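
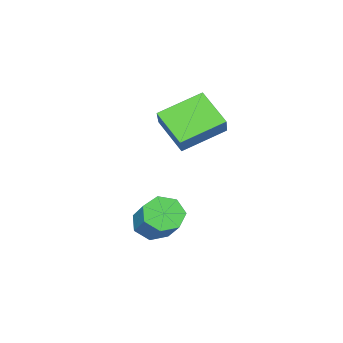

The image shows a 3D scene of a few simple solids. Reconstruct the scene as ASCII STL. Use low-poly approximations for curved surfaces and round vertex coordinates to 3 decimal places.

solid 
facet normal -0.508 -0.502 -0.700
outer loop
vertex -3.836 1.193 3.071
vertex -3.775 2.617 2.004
vertex -2.046 0.51 2.262
endloop
endfacet
facet normal -0.035 -0.800 0.599
outer loop
vertex -1.325 1.223 3.256
vertex -3.836 1.193 3.071
vertex -2.046 0.51 2.262
endloop
endfacet
facet normal -0.508 -0.502 -0.700
outer loop
vertex -2.046 0.51 2.262
vertex -3.775 2.617 2.004
vertex -1.985 1.934 1.195
endloop
endfacet
facet normal 0.861 -0.328 -0.389
outer loop
vertex -1.985 1.934 1.195
vertex -1.325 1.223 3.256
vertex -2.046 0.51 2.262
endloop
endfacet
facet normal -0.861 0.328 0.389
outer loop
vertex -3.836 1.193 3.071
vertex -3.054 3.33 2.998
vertex -3.775 2.617 2.004
endloop
endfacet
facet normal -0.035 -0.800 0.599
outer loop
vertex -3.115 1.906 4.065
vertex -3.836 1.193 3.071
vertex -1.325 1.223 3.256
endloop
endfacet
facet normal -0.861 0.328 0.389
outer loop
vertex -3.115 1.906 4.065
vertex -3.054 3.33 2.998
vertex -3.836 1.193 3.071
endloop
endfacet
facet normal 0.035 0.800 -0.599
outer loop
vertex -3.775 2.617 2.004
vertex -3.054 3.33 2.998
vertex -1.985 1.934 1.195
endloop
endfacet
facet normal 0.861 -0.328 -0.389
outer loop
vertex -1.264 2.647 2.189
vertex -1.325 1.223 3.256
vertex -1.985 1.934 1.195
endloop
endfacet
facet normal 0.035 0.800 -0.599
outer loop
vertex -1.985 1.934 1.195
vertex -3.054 3.33 2.998
vertex -1.264 2.647 2.189
endloop
endfacet
facet normal 0.508 0.502 0.700
outer loop
vertex -1.264 2.647 2.189
vertex -3.115 1.906 4.065
vertex -1.325 1.223 3.256
endloop
endfacet
facet normal 0.508 0.502 0.700
outer loop
vertex -3.054 3.33 2.998
vertex -3.115 1.906 4.065
vertex -1.264 2.647 2.189
endloop
endfacet
facet normal -0.309 -0.668 -0.676
outer loop
vertex 0.551 2.921 -2.415
vertex 0.039 2.552 -1.816
vertex -0.15 3.197 -2.367
endloop
endfacet
facet normal 0.205 0.648 -0.734
outer loop
vertex 0.551 2.921 -2.415
vertex -0.15 3.197 -2.367
vertex 1.152 4.217 -1.104
endloop
endfacet
facet normal 0.205 0.647 -0.734
outer loop
vertex 1.152 4.217 -1.104
vertex -0.15 3.197 -2.367
vertex 0.451 4.494 -1.056
endloop
endfacet
facet normal 0.310 0.669 0.676
outer loop
vertex 1.152 4.217 -1.104
vertex 0.451 4.494 -1.056
vertex 0.641 3.848 -0.504
endloop
endfacet
facet normal -0.310 -0.668 -0.676
outer loop
vertex -0.15 3.197 -2.367
vertex 0.039 2.552 -1.816
vertex -0.708 2.988 -1.904
endloop
endfacet
facet normal -0.597 0.690 -0.409
outer loop
vertex -0.15 3.197 -2.367
vertex -0.708 2.988 -1.904
vertex 0.451 4.494 -1.056
endloop
endfacet
facet normal -0.597 0.690 -0.409
outer loop
vertex 0.451 4.494 -1.056
vertex -0.708 2.988 -1.904
vertex -0.107 4.285 -0.593
endloop
endfacet
facet normal 0.310 0.669 0.676
outer loop
vertex 0.451 4.494 -1.056
vertex -0.107 4.285 -0.593
vertex 0.641 3.848 -0.504
endloop
endfacet
facet normal -0.310 -0.668 -0.676
outer loop
vertex -0.708 2.988 -1.904
vertex 0.039 2.552 -1.816
vertex -0.704 2.45 -1.374
endloop
endfacet
facet normal -0.951 0.214 0.224
outer loop
vertex -0.708 2.988 -1.904
vertex -0.704 2.45 -1.374
vertex -0.107 4.285 -0.593
endloop
endfacet
facet normal -0.951 0.213 0.225
outer loop
vertex -0.107 4.285 -0.593
vertex -0.704 2.45 -1.374
vertex -0.102 3.747 -0.063
endloop
endfacet
facet normal 0.310 0.669 0.676
outer loop
vertex -0.107 4.285 -0.593
vertex -0.102 3.747 -0.063
vertex 0.641 3.848 -0.504
endloop
endfacet
facet normal -0.310 -0.669 -0.676
outer loop
vertex -0.704 2.45 -1.374
vertex 0.039 2.552 -1.816
vertex -0.139 1.989 -1.177
endloop
endfacet
facet normal -0.587 -0.425 0.689
outer loop
vertex -0.704 2.45 -1.374
vertex -0.139 1.989 -1.177
vertex -0.102 3.747 -0.063
endloop
endfacet
facet normal -0.588 -0.424 0.689
outer loop
vertex -0.102 3.747 -0.063
vertex -0.139 1.989 -1.177
vertex 0.462 3.285 0.134
endloop
endfacet
facet normal 0.311 0.668 0.676
outer loop
vertex -0.102 3.747 -0.063
vertex 0.462 3.285 0.134
vertex 0.641 3.848 -0.504
endloop
endfacet
facet normal -0.311 -0.668 -0.676
outer loop
vertex -0.139 1.989 -1.177
vertex 0.039 2.552 -1.816
vertex 0.559 1.951 -1.461
endloop
endfacet
facet normal 0.218 -0.742 0.634
outer loop
vertex -0.139 1.989 -1.177
vertex 0.559 1.951 -1.461
vertex 0.462 3.285 0.134
endloop
endfacet
facet normal 0.217 -0.742 0.634
outer loop
vertex 0.462 3.285 0.134
vertex 0.559 1.951 -1.461
vertex 1.161 3.248 -0.149
endloop
endfacet
facet normal 0.309 0.668 0.677
outer loop
vertex 0.462 3.285 0.134
vertex 1.161 3.248 -0.149
vertex 0.641 3.848 -0.504
endloop
endfacet
facet normal -0.311 -0.668 -0.676
outer loop
vertex 0.559 1.951 -1.461
vertex 0.039 2.552 -1.816
vertex 0.866 2.366 -2.012
endloop
endfacet
facet normal 0.859 -0.501 0.101
outer loop
vertex 0.559 1.951 -1.461
vertex 0.866 2.366 -2.012
vertex 1.161 3.248 -0.149
endloop
endfacet
facet normal 0.859 -0.501 0.101
outer loop
vertex 1.161 3.248 -0.149
vertex 0.866 2.366 -2.012
vertex 1.468 3.663 -0.7
endloop
endfacet
facet normal 0.310 0.669 0.676
outer loop
vertex 1.161 3.248 -0.149
vertex 1.468 3.663 -0.7
vertex 0.641 3.848 -0.504
endloop
endfacet
facet normal -0.311 -0.668 -0.677
outer loop
vertex 0.866 2.366 -2.012
vertex 0.039 2.552 -1.816
vertex 0.551 2.921 -2.415
endloop
endfacet
facet normal 0.854 0.117 -0.507
outer loop
vertex 0.866 2.366 -2.012
vertex 0.551 2.921 -2.415
vertex 1.468 3.663 -0.7
endloop
endfacet
facet normal 0.854 0.117 -0.507
outer loop
vertex 1.468 3.663 -0.7
vertex 0.551 2.921 -2.415
vertex 1.152 4.217 -1.104
endloop
endfacet
facet normal 0.310 0.669 0.675
outer loop
vertex 1.468 3.663 -0.7
vertex 1.152 4.217 -1.104
vertex 0.641 3.848 -0.504
endloop
endfacet

endsolid


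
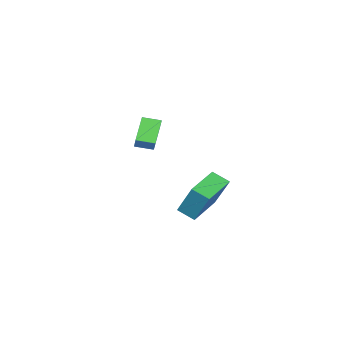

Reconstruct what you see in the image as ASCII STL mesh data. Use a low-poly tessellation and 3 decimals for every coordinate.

solid 
facet normal -0.733 0.652 -0.196
outer loop
vertex -4.273 -2.55 3.072
vertex -3.354 -1.884 1.847
vertex -4.741 -3.305 2.311
endloop
endfacet
facet normal -0.550 -0.398 0.734
outer loop
vertex -3.986 -3.976 2.513
vertex -4.273 -2.55 3.072
vertex -4.741 -3.305 2.311
endloop
endfacet
facet normal -0.733 0.652 -0.196
outer loop
vertex -4.741 -3.305 2.311
vertex -3.354 -1.884 1.847
vertex -3.822 -2.639 1.086
endloop
endfacet
facet normal -0.400 -0.646 -0.651
outer loop
vertex -3.822 -2.639 1.086
vertex -3.986 -3.976 2.513
vertex -4.741 -3.305 2.311
endloop
endfacet
facet normal 0.400 0.646 0.651
outer loop
vertex -4.273 -2.55 3.072
vertex -2.599 -2.555 2.049
vertex -3.354 -1.884 1.847
endloop
endfacet
facet normal -0.550 -0.398 0.734
outer loop
vertex -3.518 -3.221 3.274
vertex -4.273 -2.55 3.072
vertex -3.986 -3.976 2.513
endloop
endfacet
facet normal 0.400 0.646 0.651
outer loop
vertex -3.518 -3.221 3.274
vertex -2.599 -2.555 2.049
vertex -4.273 -2.55 3.072
endloop
endfacet
facet normal 0.550 0.398 -0.734
outer loop
vertex -3.354 -1.884 1.847
vertex -2.599 -2.555 2.049
vertex -3.822 -2.639 1.086
endloop
endfacet
facet normal -0.400 -0.646 -0.651
outer loop
vertex -3.067 -3.31 1.288
vertex -3.986 -3.976 2.513
vertex -3.822 -2.639 1.086
endloop
endfacet
facet normal 0.550 0.398 -0.734
outer loop
vertex -3.822 -2.639 1.086
vertex -2.599 -2.555 2.049
vertex -3.067 -3.31 1.288
endloop
endfacet
facet normal 0.733 -0.652 0.196
outer loop
vertex -3.067 -3.31 1.288
vertex -3.518 -3.221 3.274
vertex -3.986 -3.976 2.513
endloop
endfacet
facet normal 0.733 -0.652 0.196
outer loop
vertex -2.599 -2.555 2.049
vertex -3.518 -3.221 3.274
vertex -3.067 -3.31 1.288
endloop
endfacet
facet normal -0.907 -0.334 0.256
outer loop
vertex -3.234 1.701 -0.46
vertex -3.17 2.915 1.35
vertex -3.675 2.5 -0.98
endloop
endfacet
facet normal -0.030 -0.557 -0.830
outer loop
vertex -1.87 3.165 -1.49
vertex -3.234 1.701 -0.46
vertex -3.675 2.5 -0.98
endloop
endfacet
facet normal -0.907 -0.334 0.256
outer loop
vertex -3.675 2.5 -0.98
vertex -3.17 2.915 1.35
vertex -3.611 3.714 0.83
endloop
endfacet
facet normal -0.420 0.760 -0.495
outer loop
vertex -3.611 3.714 0.83
vertex -1.87 3.165 -1.49
vertex -3.675 2.5 -0.98
endloop
endfacet
facet normal 0.420 -0.760 0.495
outer loop
vertex -3.234 1.701 -0.46
vertex -1.365 3.58 0.84
vertex -3.17 2.915 1.35
endloop
endfacet
facet normal -0.030 -0.557 -0.830
outer loop
vertex -1.429 2.366 -0.97
vertex -3.234 1.701 -0.46
vertex -1.87 3.165 -1.49
endloop
endfacet
facet normal 0.420 -0.760 0.495
outer loop
vertex -1.429 2.366 -0.97
vertex -1.365 3.58 0.84
vertex -3.234 1.701 -0.46
endloop
endfacet
facet normal 0.030 0.557 0.830
outer loop
vertex -3.17 2.915 1.35
vertex -1.365 3.58 0.84
vertex -3.611 3.714 0.83
endloop
endfacet
facet normal -0.420 0.760 -0.495
outer loop
vertex -1.806 4.379 0.32
vertex -1.87 3.165 -1.49
vertex -3.611 3.714 0.83
endloop
endfacet
facet normal 0.030 0.557 0.830
outer loop
vertex -3.611 3.714 0.83
vertex -1.365 3.58 0.84
vertex -1.806 4.379 0.32
endloop
endfacet
facet normal 0.907 0.334 -0.256
outer loop
vertex -1.806 4.379 0.32
vertex -1.429 2.366 -0.97
vertex -1.87 3.165 -1.49
endloop
endfacet
facet normal 0.907 0.334 -0.256
outer loop
vertex -1.365 3.58 0.84
vertex -1.429 2.366 -0.97
vertex -1.806 4.379 0.32
endloop
endfacet

endsolid


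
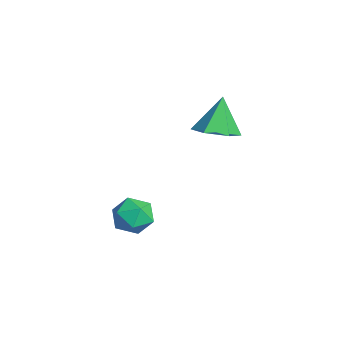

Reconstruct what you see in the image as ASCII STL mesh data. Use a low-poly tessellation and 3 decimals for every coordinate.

solid 
facet normal -0.663 0.426 0.616
outer loop
vertex -2.781 -2.461 -3.306
vertex -3.521 -3.006 -3.725
vertex -3.015 -3.368 -2.93
endloop
endfacet
facet normal -0.020 0.387 0.922
outer loop
vertex -2.781 -2.461 -3.306
vertex -3.015 -3.368 -2.93
vertex -2.048 -3.095 -3.024
endloop
endfacet
facet normal 0.444 0.739 0.507
outer loop
vertex -2.781 -2.461 -3.306
vertex -2.048 -3.095 -3.024
vertex -1.956 -2.564 -3.878
endloop
endfacet
facet normal 0.086 0.995 -0.055
outer loop
vertex -2.781 -2.461 -3.306
vertex -1.956 -2.564 -3.878
vertex -2.866 -2.509 -4.311
endloop
endfacet
facet normal -0.597 0.802 0.012
outer loop
vertex -2.781 -2.461 -3.306
vertex -2.866 -2.509 -4.311
vertex -3.521 -3.006 -3.725
endloop
endfacet
facet normal 0.176 -0.299 0.938
outer loop
vertex -2.048 -3.095 -3.024
vertex -3.015 -3.368 -2.93
vertex -2.334 -4.031 -3.269
endloop
endfacet
facet normal -0.865 -0.236 0.443
outer loop
vertex -3.015 -3.368 -2.93
vertex -3.521 -3.006 -3.725
vertex -3.244 -3.976 -3.702
endloop
endfacet
facet normal -0.760 0.372 -0.534
outer loop
vertex -3.521 -3.006 -3.725
vertex -2.866 -2.509 -4.311
vertex -3.152 -3.445 -4.556
endloop
endfacet
facet normal 0.347 0.684 -0.642
outer loop
vertex -2.866 -2.509 -4.311
vertex -1.956 -2.564 -3.878
vertex -2.185 -3.172 -4.65
endloop
endfacet
facet normal 0.925 0.270 0.268
outer loop
vertex -1.956 -2.564 -3.878
vertex -2.048 -3.095 -3.024
vertex -1.679 -3.534 -3.855
endloop
endfacet
facet normal -0.086 -0.995 0.055
outer loop
vertex -2.419 -4.079 -4.274
vertex -2.334 -4.031 -3.269
vertex -3.244 -3.976 -3.702
endloop
endfacet
facet normal -0.444 -0.739 -0.507
outer loop
vertex -2.419 -4.079 -4.274
vertex -3.244 -3.976 -3.702
vertex -3.152 -3.445 -4.556
endloop
endfacet
facet normal 0.020 -0.387 -0.922
outer loop
vertex -2.419 -4.079 -4.274
vertex -3.152 -3.445 -4.556
vertex -2.185 -3.172 -4.65
endloop
endfacet
facet normal 0.663 -0.426 -0.616
outer loop
vertex -2.419 -4.079 -4.274
vertex -2.185 -3.172 -4.65
vertex -1.679 -3.534 -3.855
endloop
endfacet
facet normal 0.597 -0.802 -0.012
outer loop
vertex -2.419 -4.079 -4.274
vertex -1.679 -3.534 -3.855
vertex -2.334 -4.031 -3.269
endloop
endfacet
facet normal -0.347 -0.684 0.642
outer loop
vertex -3.244 -3.976 -3.702
vertex -2.334 -4.031 -3.269
vertex -3.015 -3.368 -2.93
endloop
endfacet
facet normal -0.925 -0.270 -0.268
outer loop
vertex -3.152 -3.445 -4.556
vertex -3.244 -3.976 -3.702
vertex -3.521 -3.006 -3.725
endloop
endfacet
facet normal -0.176 0.299 -0.938
outer loop
vertex -2.185 -3.172 -4.65
vertex -3.152 -3.445 -4.556
vertex -2.866 -2.509 -4.311
endloop
endfacet
facet normal 0.865 0.236 -0.443
outer loop
vertex -1.679 -3.534 -3.855
vertex -2.185 -3.172 -4.65
vertex -1.956 -2.564 -3.878
endloop
endfacet
facet normal 0.760 -0.372 0.534
outer loop
vertex -2.334 -4.031 -3.269
vertex -1.679 -3.534 -3.855
vertex -2.048 -3.095 -3.024
endloop
endfacet
facet normal 0.349 -0.268 -0.898
outer loop
vertex -1.701 0.564 0.871
vertex -2.676 0.321 0.565
vertex -2.306 1.293 0.419
endloop
endfacet
facet normal 0.511 0.718 0.474
outer loop
vertex -1.701 0.564 0.871
vertex -2.306 1.293 0.419
vertex -3.324 0.819 2.235
endloop
endfacet
facet normal 0.349 -0.268 -0.898
outer loop
vertex -2.306 1.293 0.419
vertex -2.676 0.321 0.565
vertex -3.281 1.051 0.112
endloop
endfacet
facet normal -0.269 0.958 0.099
outer loop
vertex -2.306 1.293 0.419
vertex -3.281 1.051 0.112
vertex -3.324 0.819 2.235
endloop
endfacet
facet normal 0.349 -0.268 -0.898
outer loop
vertex -3.281 1.051 0.112
vertex -2.676 0.321 0.565
vertex -3.65 0.079 0.258
endloop
endfacet
facet normal -0.934 0.357 0.020
outer loop
vertex -3.281 1.051 0.112
vertex -3.65 0.079 0.258
vertex -3.324 0.819 2.235
endloop
endfacet
facet normal 0.349 -0.268 -0.898
outer loop
vertex -3.65 0.079 0.258
vertex -2.676 0.321 0.565
vertex -3.045 -0.651 0.711
endloop
endfacet
facet normal -0.818 -0.482 0.315
outer loop
vertex -3.65 0.079 0.258
vertex -3.045 -0.651 0.711
vertex -3.324 0.819 2.235
endloop
endfacet
facet normal 0.349 -0.267 -0.898
outer loop
vertex -3.045 -0.651 0.711
vertex -2.676 0.321 0.565
vertex -2.07 -0.408 1.017
endloop
endfacet
facet normal -0.037 -0.723 0.690
outer loop
vertex -3.045 -0.651 0.711
vertex -2.07 -0.408 1.017
vertex -3.324 0.819 2.235
endloop
endfacet
facet normal 0.349 -0.267 -0.898
outer loop
vertex -2.07 -0.408 1.017
vertex -2.676 0.321 0.565
vertex -1.701 0.564 0.871
endloop
endfacet
facet normal 0.627 -0.123 0.769
outer loop
vertex -2.07 -0.408 1.017
vertex -1.701 0.564 0.871
vertex -3.324 0.819 2.235
endloop
endfacet

endsolid


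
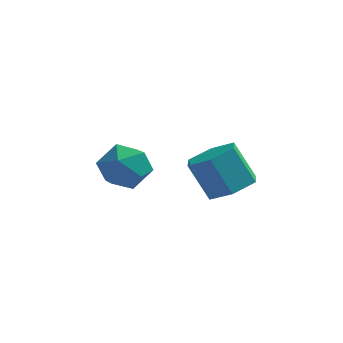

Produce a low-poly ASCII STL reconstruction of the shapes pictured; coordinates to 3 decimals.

solid 
facet normal 0.490 -0.170 -0.855
outer loop
vertex 5.137 -3.503 -2.721
vertex 4.368 -3.27 -3.208
vertex 4.996 -2.61 -2.979
endloop
endfacet
facet normal 0.859 0.263 0.440
outer loop
vertex 5.137 -3.503 -2.721
vertex 4.996 -2.61 -2.979
vertex 4.382 -3.243 -1.404
endloop
endfacet
facet normal 0.859 0.263 0.440
outer loop
vertex 4.382 -3.243 -1.404
vertex 4.996 -2.61 -2.979
vertex 4.241 -2.35 -1.662
endloop
endfacet
facet normal -0.490 0.170 0.855
outer loop
vertex 4.382 -3.243 -1.404
vertex 4.241 -2.35 -1.662
vertex 3.612 -3.01 -1.892
endloop
endfacet
facet normal 0.490 -0.170 -0.855
outer loop
vertex 4.996 -2.61 -2.979
vertex 4.368 -3.27 -3.208
vertex 4.227 -2.377 -3.466
endloop
endfacet
facet normal 0.300 0.954 -0.017
outer loop
vertex 4.996 -2.61 -2.979
vertex 4.227 -2.377 -3.466
vertex 4.241 -2.35 -1.662
endloop
endfacet
facet normal 0.300 0.954 -0.017
outer loop
vertex 4.241 -2.35 -1.662
vertex 4.227 -2.377 -3.466
vertex 3.472 -2.117 -2.149
endloop
endfacet
facet normal -0.490 0.169 0.855
outer loop
vertex 4.241 -2.35 -1.662
vertex 3.472 -2.117 -2.149
vertex 3.612 -3.01 -1.892
endloop
endfacet
facet normal 0.490 -0.170 -0.855
outer loop
vertex 4.227 -2.377 -3.466
vertex 4.368 -3.27 -3.208
vertex 3.598 -3.037 -3.696
endloop
endfacet
facet normal -0.559 0.692 -0.457
outer loop
vertex 4.227 -2.377 -3.466
vertex 3.598 -3.037 -3.696
vertex 3.472 -2.117 -2.149
endloop
endfacet
facet normal -0.559 0.692 -0.457
outer loop
vertex 3.472 -2.117 -2.149
vertex 3.598 -3.037 -3.696
vertex 2.843 -2.777 -2.379
endloop
endfacet
facet normal -0.490 0.169 0.855
outer loop
vertex 3.472 -2.117 -2.149
vertex 2.843 -2.777 -2.379
vertex 3.612 -3.01 -1.892
endloop
endfacet
facet normal 0.490 -0.170 -0.855
outer loop
vertex 3.598 -3.037 -3.696
vertex 4.368 -3.27 -3.208
vertex 3.739 -3.93 -3.438
endloop
endfacet
facet normal -0.859 -0.263 -0.440
outer loop
vertex 3.598 -3.037 -3.696
vertex 3.739 -3.93 -3.438
vertex 2.843 -2.777 -2.379
endloop
endfacet
facet normal -0.859 -0.263 -0.440
outer loop
vertex 2.843 -2.777 -2.379
vertex 3.739 -3.93 -3.438
vertex 2.984 -3.67 -2.121
endloop
endfacet
facet normal -0.490 0.170 0.855
outer loop
vertex 2.843 -2.777 -2.379
vertex 2.984 -3.67 -2.121
vertex 3.612 -3.01 -1.892
endloop
endfacet
facet normal 0.490 -0.169 -0.855
outer loop
vertex 3.739 -3.93 -3.438
vertex 4.368 -3.27 -3.208
vertex 4.508 -4.163 -2.951
endloop
endfacet
facet normal -0.300 -0.954 0.017
outer loop
vertex 3.739 -3.93 -3.438
vertex 4.508 -4.163 -2.951
vertex 2.984 -3.67 -2.121
endloop
endfacet
facet normal -0.300 -0.954 0.017
outer loop
vertex 2.984 -3.67 -2.121
vertex 4.508 -4.163 -2.951
vertex 3.753 -3.903 -1.634
endloop
endfacet
facet normal -0.490 0.170 0.855
outer loop
vertex 2.984 -3.67 -2.121
vertex 3.753 -3.903 -1.634
vertex 3.612 -3.01 -1.892
endloop
endfacet
facet normal 0.490 -0.169 -0.855
outer loop
vertex 4.508 -4.163 -2.951
vertex 4.368 -3.27 -3.208
vertex 5.137 -3.503 -2.721
endloop
endfacet
facet normal 0.559 -0.692 0.457
outer loop
vertex 4.508 -4.163 -2.951
vertex 5.137 -3.503 -2.721
vertex 3.753 -3.903 -1.634
endloop
endfacet
facet normal 0.559 -0.692 0.457
outer loop
vertex 3.753 -3.903 -1.634
vertex 5.137 -3.503 -2.721
vertex 4.382 -3.243 -1.404
endloop
endfacet
facet normal -0.490 0.170 0.855
outer loop
vertex 3.753 -3.903 -1.634
vertex 4.382 -3.243 -1.404
vertex 3.612 -3.01 -1.892
endloop
endfacet
facet normal -0.524 -0.812 0.257
outer loop
vertex -0.262 -2.559 -3.005
vertex 0.371 -3.141 -3.552
vertex 0.569 -2.958 -2.569
endloop
endfacet
facet normal -0.555 -0.316 0.769
outer loop
vertex -0.262 -2.559 -3.005
vertex 0.569 -2.958 -2.569
vertex 0.3 -1.995 -2.367
endloop
endfacet
facet normal -0.829 0.278 0.484
outer loop
vertex -0.262 -2.559 -3.005
vertex 0.3 -1.995 -2.367
vertex -0.064 -1.583 -3.227
endloop
endfacet
facet normal -0.968 0.150 -0.203
outer loop
vertex -0.262 -2.559 -3.005
vertex -0.064 -1.583 -3.227
vertex -0.02 -2.291 -3.959
endloop
endfacet
facet normal -0.779 -0.523 -0.345
outer loop
vertex -0.262 -2.559 -3.005
vertex -0.02 -2.291 -3.959
vertex 0.371 -3.141 -3.552
endloop
endfacet
facet normal 0.112 -0.174 0.978
outer loop
vertex 0.3 -1.995 -2.367
vertex 0.569 -2.958 -2.569
vertex 1.28 -2.229 -2.521
endloop
endfacet
facet normal 0.162 -0.975 0.149
outer loop
vertex 0.569 -2.958 -2.569
vertex 0.371 -3.141 -3.552
vertex 1.324 -2.937 -3.253
endloop
endfacet
facet normal -0.251 -0.510 -0.823
outer loop
vertex 0.371 -3.141 -3.552
vertex -0.02 -2.291 -3.959
vertex 0.96 -2.525 -4.113
endloop
endfacet
facet normal -0.555 0.581 -0.595
outer loop
vertex -0.02 -2.291 -3.959
vertex -0.064 -1.583 -3.227
vertex 0.691 -1.562 -3.911
endloop
endfacet
facet normal -0.331 0.789 0.518
outer loop
vertex -0.064 -1.583 -3.227
vertex 0.3 -1.995 -2.367
vertex 0.889 -1.379 -2.928
endloop
endfacet
facet normal 0.968 -0.150 0.203
outer loop
vertex 1.522 -1.961 -3.475
vertex 1.28 -2.229 -2.521
vertex 1.324 -2.937 -3.253
endloop
endfacet
facet normal 0.829 -0.278 -0.484
outer loop
vertex 1.522 -1.961 -3.475
vertex 1.324 -2.937 -3.253
vertex 0.96 -2.525 -4.113
endloop
endfacet
facet normal 0.555 0.316 -0.769
outer loop
vertex 1.522 -1.961 -3.475
vertex 0.96 -2.525 -4.113
vertex 0.691 -1.562 -3.911
endloop
endfacet
facet normal 0.524 0.812 -0.257
outer loop
vertex 1.522 -1.961 -3.475
vertex 0.691 -1.562 -3.911
vertex 0.889 -1.379 -2.928
endloop
endfacet
facet normal 0.779 0.523 0.345
outer loop
vertex 1.522 -1.961 -3.475
vertex 0.889 -1.379 -2.928
vertex 1.28 -2.229 -2.521
endloop
endfacet
facet normal 0.555 -0.581 0.595
outer loop
vertex 1.324 -2.937 -3.253
vertex 1.28 -2.229 -2.521
vertex 0.569 -2.958 -2.569
endloop
endfacet
facet normal 0.331 -0.789 -0.518
outer loop
vertex 0.96 -2.525 -4.113
vertex 1.324 -2.937 -3.253
vertex 0.371 -3.141 -3.552
endloop
endfacet
facet normal -0.112 0.174 -0.978
outer loop
vertex 0.691 -1.562 -3.911
vertex 0.96 -2.525 -4.113
vertex -0.02 -2.291 -3.959
endloop
endfacet
facet normal -0.162 0.975 -0.149
outer loop
vertex 0.889 -1.379 -2.928
vertex 0.691 -1.562 -3.911
vertex -0.064 -1.583 -3.227
endloop
endfacet
facet normal 0.251 0.510 0.823
outer loop
vertex 1.28 -2.229 -2.521
vertex 0.889 -1.379 -2.928
vertex 0.3 -1.995 -2.367
endloop
endfacet

endsolid


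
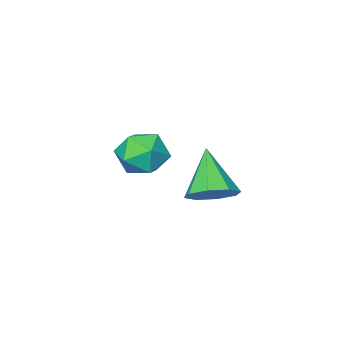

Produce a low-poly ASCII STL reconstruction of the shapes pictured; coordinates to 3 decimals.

solid 
facet normal 0.305 0.587 -0.750
outer loop
vertex 3.218 3.412 -2.146
vertex 2.464 4.055 -1.949
vertex 3.42 3.957 -1.637
endloop
endfacet
facet normal 0.717 -0.599 0.357
outer loop
vertex 3.218 3.412 -2.146
vertex 3.42 3.957 -1.637
vertex 1.816 2.805 -0.351
endloop
endfacet
facet normal 0.305 0.586 -0.750
outer loop
vertex 3.42 3.957 -1.637
vertex 2.464 4.055 -1.949
vertex 3.063 4.56 -1.311
endloop
endfacet
facet normal 0.641 -0.036 0.767
outer loop
vertex 3.42 3.957 -1.637
vertex 3.063 4.56 -1.311
vertex 1.816 2.805 -0.351
endloop
endfacet
facet normal 0.304 0.587 -0.750
outer loop
vertex 3.063 4.56 -1.311
vertex 2.464 4.055 -1.949
vertex 2.355 4.867 -1.358
endloop
endfacet
facet normal 0.118 0.411 0.904
outer loop
vertex 3.063 4.56 -1.311
vertex 2.355 4.867 -1.358
vertex 1.816 2.805 -0.351
endloop
endfacet
facet normal 0.305 0.587 -0.750
outer loop
vertex 2.355 4.867 -1.358
vertex 2.464 4.055 -1.949
vertex 1.711 4.699 -1.751
endloop
endfacet
facet normal -0.545 0.479 0.688
outer loop
vertex 2.355 4.867 -1.358
vertex 1.711 4.699 -1.751
vertex 1.816 2.805 -0.351
endloop
endfacet
facet normal 0.305 0.587 -0.750
outer loop
vertex 1.711 4.699 -1.751
vertex 2.464 4.055 -1.949
vertex 1.509 4.153 -2.26
endloop
endfacet
facet normal -0.961 0.128 0.245
outer loop
vertex 1.711 4.699 -1.751
vertex 1.509 4.153 -2.26
vertex 1.816 2.805 -0.351
endloop
endfacet
facet normal 0.304 0.588 -0.750
outer loop
vertex 1.509 4.153 -2.26
vertex 2.464 4.055 -1.949
vertex 1.866 3.551 -2.587
endloop
endfacet
facet normal -0.885 -0.435 -0.165
outer loop
vertex 1.509 4.153 -2.26
vertex 1.866 3.551 -2.587
vertex 1.816 2.805 -0.351
endloop
endfacet
facet normal 0.305 0.587 -0.750
outer loop
vertex 1.866 3.551 -2.587
vertex 2.464 4.055 -1.949
vertex 2.574 3.243 -2.54
endloop
endfacet
facet normal -0.363 -0.881 -0.302
outer loop
vertex 1.866 3.551 -2.587
vertex 2.574 3.243 -2.54
vertex 1.816 2.805 -0.351
endloop
endfacet
facet normal 0.305 0.587 -0.750
outer loop
vertex 2.574 3.243 -2.54
vertex 2.464 4.055 -1.949
vertex 3.218 3.412 -2.146
endloop
endfacet
facet normal 0.302 -0.950 -0.086
outer loop
vertex 2.574 3.243 -2.54
vertex 3.218 3.412 -2.146
vertex 1.816 2.805 -0.351
endloop
endfacet
facet normal -0.089 0.996 0.016
outer loop
vertex 2.735 0.676 -2.251
vertex 1.722 0.577 -1.747
vertex 2.665 0.651 -1.118
endloop
endfacet
facet normal 0.597 0.800 0.055
outer loop
vertex 2.735 0.676 -2.251
vertex 2.665 0.651 -1.118
vertex 3.487 0.074 -1.649
endloop
endfacet
facet normal 0.747 0.410 -0.523
outer loop
vertex 2.735 0.676 -2.251
vertex 3.487 0.074 -1.649
vertex 3.052 -0.355 -2.606
endloop
endfacet
facet normal 0.155 0.364 -0.918
outer loop
vertex 2.735 0.676 -2.251
vertex 3.052 -0.355 -2.606
vertex 1.962 -0.044 -2.667
endloop
endfacet
facet normal -0.362 0.726 -0.585
outer loop
vertex 2.735 0.676 -2.251
vertex 1.962 -0.044 -2.667
vertex 1.722 0.577 -1.747
endloop
endfacet
facet normal 0.676 0.384 0.629
outer loop
vertex 3.487 0.074 -1.649
vertex 2.665 0.651 -1.118
vertex 2.938 -0.396 -0.773
endloop
endfacet
facet normal -0.433 0.700 0.567
outer loop
vertex 2.665 0.651 -1.118
vertex 1.722 0.577 -1.747
vertex 1.848 -0.085 -0.834
endloop
endfacet
facet normal -0.875 0.264 -0.406
outer loop
vertex 1.722 0.577 -1.747
vertex 1.962 -0.044 -2.667
vertex 1.413 -0.514 -1.791
endloop
endfacet
facet normal -0.039 -0.322 -0.946
outer loop
vertex 1.962 -0.044 -2.667
vertex 3.052 -0.355 -2.606
vertex 2.235 -1.091 -2.322
endloop
endfacet
facet normal 0.919 -0.248 -0.307
outer loop
vertex 3.052 -0.355 -2.606
vertex 3.487 0.074 -1.649
vertex 3.178 -1.017 -1.693
endloop
endfacet
facet normal -0.155 -0.364 0.918
outer loop
vertex 2.165 -1.116 -1.189
vertex 2.938 -0.396 -0.773
vertex 1.848 -0.085 -0.834
endloop
endfacet
facet normal -0.747 -0.410 0.523
outer loop
vertex 2.165 -1.116 -1.189
vertex 1.848 -0.085 -0.834
vertex 1.413 -0.514 -1.791
endloop
endfacet
facet normal -0.597 -0.800 -0.055
outer loop
vertex 2.165 -1.116 -1.189
vertex 1.413 -0.514 -1.791
vertex 2.235 -1.091 -2.322
endloop
endfacet
facet normal 0.089 -0.996 -0.016
outer loop
vertex 2.165 -1.116 -1.189
vertex 2.235 -1.091 -2.322
vertex 3.178 -1.017 -1.693
endloop
endfacet
facet normal 0.362 -0.726 0.585
outer loop
vertex 2.165 -1.116 -1.189
vertex 3.178 -1.017 -1.693
vertex 2.938 -0.396 -0.773
endloop
endfacet
facet normal 0.039 0.322 0.946
outer loop
vertex 1.848 -0.085 -0.834
vertex 2.938 -0.396 -0.773
vertex 2.665 0.651 -1.118
endloop
endfacet
facet normal -0.919 0.248 0.307
outer loop
vertex 1.413 -0.514 -1.791
vertex 1.848 -0.085 -0.834
vertex 1.722 0.577 -1.747
endloop
endfacet
facet normal -0.676 -0.384 -0.629
outer loop
vertex 2.235 -1.091 -2.322
vertex 1.413 -0.514 -1.791
vertex 1.962 -0.044 -2.667
endloop
endfacet
facet normal 0.433 -0.700 -0.567
outer loop
vertex 3.178 -1.017 -1.693
vertex 2.235 -1.091 -2.322
vertex 3.052 -0.355 -2.606
endloop
endfacet
facet normal 0.875 -0.264 0.406
outer loop
vertex 2.938 -0.396 -0.773
vertex 3.178 -1.017 -1.693
vertex 3.487 0.074 -1.649
endloop
endfacet

endsolid


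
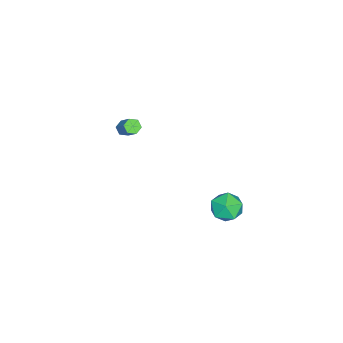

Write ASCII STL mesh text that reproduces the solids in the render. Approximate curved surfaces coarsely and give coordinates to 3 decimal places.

solid 
facet normal -0.592 0.469 0.655
outer loop
vertex 0.212 3.712 3.507
vertex 0.749 3.336 4.261
vertex 1.0 4.215 3.858
endloop
endfacet
facet normal -0.551 0.833 0.044
outer loop
vertex 0.212 3.712 3.507
vertex 1.0 4.215 3.858
vertex 0.84 4.161 2.874
endloop
endfacet
facet normal -0.776 0.406 -0.482
outer loop
vertex 0.212 3.712 3.507
vertex 0.84 4.161 2.874
vertex 0.49 3.248 2.668
endloop
endfacet
facet normal -0.956 -0.221 -0.194
outer loop
vertex 0.212 3.712 3.507
vertex 0.49 3.248 2.668
vertex 0.434 2.738 3.525
endloop
endfacet
facet normal -0.842 -0.182 0.508
outer loop
vertex 0.212 3.712 3.507
vertex 0.434 2.738 3.525
vertex 0.749 3.336 4.261
endloop
endfacet
facet normal 0.135 0.988 -0.076
outer loop
vertex 0.84 4.161 2.874
vertex 1.0 4.215 3.858
vertex 1.766 4.062 3.235
endloop
endfacet
facet normal 0.071 0.399 0.914
outer loop
vertex 1.0 4.215 3.858
vertex 0.749 3.336 4.261
vertex 1.71 3.552 4.092
endloop
endfacet
facet normal -0.334 -0.657 0.676
outer loop
vertex 0.749 3.336 4.261
vertex 0.434 2.738 3.525
vertex 1.36 2.639 3.886
endloop
endfacet
facet normal -0.519 -0.719 -0.462
outer loop
vertex 0.434 2.738 3.525
vertex 0.49 3.248 2.668
vertex 1.2 2.585 2.902
endloop
endfacet
facet normal -0.230 0.297 -0.927
outer loop
vertex 0.49 3.248 2.668
vertex 0.84 4.161 2.874
vertex 1.451 3.464 2.499
endloop
endfacet
facet normal 0.956 0.221 0.194
outer loop
vertex 1.988 3.088 3.253
vertex 1.766 4.062 3.235
vertex 1.71 3.552 4.092
endloop
endfacet
facet normal 0.776 -0.406 0.482
outer loop
vertex 1.988 3.088 3.253
vertex 1.71 3.552 4.092
vertex 1.36 2.639 3.886
endloop
endfacet
facet normal 0.551 -0.833 -0.044
outer loop
vertex 1.988 3.088 3.253
vertex 1.36 2.639 3.886
vertex 1.2 2.585 2.902
endloop
endfacet
facet normal 0.592 -0.469 -0.655
outer loop
vertex 1.988 3.088 3.253
vertex 1.2 2.585 2.902
vertex 1.451 3.464 2.499
endloop
endfacet
facet normal 0.842 0.182 -0.508
outer loop
vertex 1.988 3.088 3.253
vertex 1.451 3.464 2.499
vertex 1.766 4.062 3.235
endloop
endfacet
facet normal 0.519 0.719 0.462
outer loop
vertex 1.71 3.552 4.092
vertex 1.766 4.062 3.235
vertex 1.0 4.215 3.858
endloop
endfacet
facet normal 0.230 -0.297 0.927
outer loop
vertex 1.36 2.639 3.886
vertex 1.71 3.552 4.092
vertex 0.749 3.336 4.261
endloop
endfacet
facet normal -0.135 -0.988 0.076
outer loop
vertex 1.2 2.585 2.902
vertex 1.36 2.639 3.886
vertex 0.434 2.738 3.525
endloop
endfacet
facet normal -0.071 -0.399 -0.914
outer loop
vertex 1.451 3.464 2.499
vertex 1.2 2.585 2.902
vertex 0.49 3.248 2.668
endloop
endfacet
facet normal 0.334 0.657 -0.676
outer loop
vertex 1.766 4.062 3.235
vertex 1.451 3.464 2.499
vertex 0.84 4.161 2.874
endloop
endfacet
facet normal -0.445 -0.551 -0.706
outer loop
vertex -3.238 -4.376 2.916
vertex -3.704 -4.253 3.114
vertex -3.491 -3.954 2.746
endloop
endfacet
facet normal 0.752 0.198 -0.628
outer loop
vertex -3.238 -4.376 2.916
vertex -3.491 -3.954 2.746
vertex -2.651 -3.649 3.848
endloop
endfacet
facet normal 0.753 0.196 -0.628
outer loop
vertex -2.651 -3.649 3.848
vertex -3.491 -3.954 2.746
vertex -2.903 -3.227 3.678
endloop
endfacet
facet normal 0.445 0.550 0.706
outer loop
vertex -2.651 -3.649 3.848
vertex -2.903 -3.227 3.678
vertex -3.116 -3.527 4.046
endloop
endfacet
facet normal -0.445 -0.551 -0.706
outer loop
vertex -3.491 -3.954 2.746
vertex -3.704 -4.253 3.114
vertex -3.956 -3.832 2.944
endloop
endfacet
facet normal -0.044 0.801 -0.597
outer loop
vertex -3.491 -3.954 2.746
vertex -3.956 -3.832 2.944
vertex -2.903 -3.227 3.678
endloop
endfacet
facet normal -0.044 0.801 -0.597
outer loop
vertex -2.903 -3.227 3.678
vertex -3.956 -3.832 2.944
vertex -3.368 -3.105 3.876
endloop
endfacet
facet normal 0.445 0.550 0.706
outer loop
vertex -2.903 -3.227 3.678
vertex -3.368 -3.105 3.876
vertex -3.116 -3.527 4.046
endloop
endfacet
facet normal -0.445 -0.551 -0.706
outer loop
vertex -3.956 -3.832 2.944
vertex -3.704 -4.253 3.114
vertex -4.169 -4.131 3.312
endloop
endfacet
facet normal -0.796 0.605 0.031
outer loop
vertex -3.956 -3.832 2.944
vertex -4.169 -4.131 3.312
vertex -3.368 -3.105 3.876
endloop
endfacet
facet normal -0.796 0.605 0.029
outer loop
vertex -3.368 -3.105 3.876
vertex -4.169 -4.131 3.312
vertex -3.582 -3.404 4.244
endloop
endfacet
facet normal 0.445 0.550 0.706
outer loop
vertex -3.368 -3.105 3.876
vertex -3.582 -3.404 4.244
vertex -3.116 -3.527 4.046
endloop
endfacet
facet normal -0.445 -0.550 -0.706
outer loop
vertex -4.169 -4.131 3.312
vertex -3.704 -4.253 3.114
vertex -3.917 -4.553 3.482
endloop
endfacet
facet normal -0.753 -0.197 0.628
outer loop
vertex -4.169 -4.131 3.312
vertex -3.917 -4.553 3.482
vertex -3.582 -3.404 4.244
endloop
endfacet
facet normal -0.752 -0.198 0.629
outer loop
vertex -3.582 -3.404 4.244
vertex -3.917 -4.553 3.482
vertex -3.329 -3.826 4.414
endloop
endfacet
facet normal 0.445 0.551 0.706
outer loop
vertex -3.582 -3.404 4.244
vertex -3.329 -3.826 4.414
vertex -3.116 -3.527 4.046
endloop
endfacet
facet normal -0.445 -0.550 -0.706
outer loop
vertex -3.917 -4.553 3.482
vertex -3.704 -4.253 3.114
vertex -3.452 -4.675 3.284
endloop
endfacet
facet normal 0.044 -0.801 0.597
outer loop
vertex -3.917 -4.553 3.482
vertex -3.452 -4.675 3.284
vertex -3.329 -3.826 4.414
endloop
endfacet
facet normal 0.044 -0.801 0.597
outer loop
vertex -3.329 -3.826 4.414
vertex -3.452 -4.675 3.284
vertex -2.864 -3.948 4.216
endloop
endfacet
facet normal 0.445 0.551 0.706
outer loop
vertex -3.329 -3.826 4.414
vertex -2.864 -3.948 4.216
vertex -3.116 -3.527 4.046
endloop
endfacet
facet normal -0.445 -0.550 -0.706
outer loop
vertex -3.452 -4.675 3.284
vertex -3.704 -4.253 3.114
vertex -3.238 -4.376 2.916
endloop
endfacet
facet normal 0.795 -0.605 -0.029
outer loop
vertex -3.452 -4.675 3.284
vertex -3.238 -4.376 2.916
vertex -2.864 -3.948 4.216
endloop
endfacet
facet normal 0.796 -0.604 -0.030
outer loop
vertex -2.864 -3.948 4.216
vertex -3.238 -4.376 2.916
vertex -2.651 -3.649 3.848
endloop
endfacet
facet normal 0.445 0.551 0.706
outer loop
vertex -2.864 -3.948 4.216
vertex -2.651 -3.649 3.848
vertex -3.116 -3.527 4.046
endloop
endfacet

endsolid


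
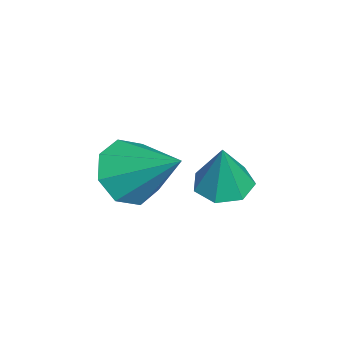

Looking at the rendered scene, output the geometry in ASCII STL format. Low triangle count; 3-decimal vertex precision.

solid 
facet normal -0.274 -0.001 -0.962
outer loop
vertex 4.411 1.463 -0.123
vertex 3.663 1.6 0.09
vertex 4.232 2.123 -0.073
endloop
endfacet
facet normal 0.957 0.248 0.154
outer loop
vertex 4.411 1.463 -0.123
vertex 4.232 2.123 -0.073
vertex 4.097 1.6 1.61
endloop
endfacet
facet normal -0.276 0.000 -0.961
outer loop
vertex 4.232 2.123 -0.073
vertex 3.663 1.6 0.09
vertex 3.625 2.389 0.101
endloop
endfacet
facet normal 0.453 0.840 0.297
outer loop
vertex 4.232 2.123 -0.073
vertex 3.625 2.389 0.101
vertex 4.097 1.6 1.61
endloop
endfacet
facet normal -0.276 0.000 -0.961
outer loop
vertex 3.625 2.389 0.101
vertex 3.663 1.6 0.09
vertex 3.046 2.061 0.267
endloop
endfacet
facet normal -0.306 0.801 0.515
outer loop
vertex 3.625 2.389 0.101
vertex 3.046 2.061 0.267
vertex 4.097 1.6 1.61
endloop
endfacet
facet normal -0.276 -0.000 -0.961
outer loop
vertex 3.046 2.061 0.267
vertex 3.663 1.6 0.09
vertex 2.932 1.385 0.3
endloop
endfacet
facet normal -0.751 0.158 0.642
outer loop
vertex 3.046 2.061 0.267
vertex 2.932 1.385 0.3
vertex 4.097 1.6 1.61
endloop
endfacet
facet normal -0.276 -0.000 -0.961
outer loop
vertex 2.932 1.385 0.3
vertex 3.663 1.6 0.09
vertex 3.368 0.872 0.175
endloop
endfacet
facet normal -0.544 -0.604 0.583
outer loop
vertex 2.932 1.385 0.3
vertex 3.368 0.872 0.175
vertex 4.097 1.6 1.61
endloop
endfacet
facet normal -0.275 -0.001 -0.962
outer loop
vertex 3.368 0.872 0.175
vertex 3.663 1.6 0.09
vertex 4.026 0.906 -0.013
endloop
endfacet
facet normal 0.156 -0.911 0.383
outer loop
vertex 3.368 0.872 0.175
vertex 4.026 0.906 -0.013
vertex 4.097 1.6 1.61
endloop
endfacet
facet normal -0.274 -0.001 -0.962
outer loop
vertex 4.026 0.906 -0.013
vertex 3.663 1.6 0.09
vertex 4.411 1.463 -0.123
endloop
endfacet
facet normal 0.825 -0.532 0.191
outer loop
vertex 4.026 0.906 -0.013
vertex 4.411 1.463 -0.123
vertex 4.097 1.6 1.61
endloop
endfacet
facet normal -0.430 -0.701 -0.570
outer loop
vertex 1.77 -0.745 -2.355
vertex 1.22 -1.12 -1.479
vertex 1.024 -0.367 -2.257
endloop
endfacet
facet normal 0.342 0.801 -0.491
outer loop
vertex 1.77 -0.745 -2.355
vertex 1.024 -0.367 -2.257
vertex 2.14 0.38 -0.261
endloop
endfacet
facet normal -0.429 -0.701 -0.570
outer loop
vertex 1.024 -0.367 -2.257
vertex 1.22 -1.12 -1.479
vertex 0.393 -0.43 -1.704
endloop
endfacet
facet normal -0.270 0.942 -0.201
outer loop
vertex 1.024 -0.367 -2.257
vertex 0.393 -0.43 -1.704
vertex 2.14 0.38 -0.261
endloop
endfacet
facet normal -0.430 -0.701 -0.569
outer loop
vertex 0.393 -0.43 -1.704
vertex 1.22 -1.12 -1.479
vertex 0.247 -0.897 -1.019
endloop
endfacet
facet normal -0.616 0.706 0.350
outer loop
vertex 0.393 -0.43 -1.704
vertex 0.247 -0.897 -1.019
vertex 2.14 0.38 -0.261
endloop
endfacet
facet normal -0.430 -0.701 -0.570
outer loop
vertex 0.247 -0.897 -1.019
vertex 1.22 -1.12 -1.479
vertex 0.67 -1.494 -0.604
endloop
endfacet
facet normal -0.493 0.233 0.838
outer loop
vertex 0.247 -0.897 -1.019
vertex 0.67 -1.494 -0.604
vertex 2.14 0.38 -0.261
endloop
endfacet
facet normal -0.429 -0.701 -0.569
outer loop
vertex 0.67 -1.494 -0.604
vertex 1.22 -1.12 -1.479
vertex 1.416 -1.872 -0.701
endloop
endfacet
facet normal 0.026 -0.200 0.979
outer loop
vertex 0.67 -1.494 -0.604
vertex 1.416 -1.872 -0.701
vertex 2.14 0.38 -0.261
endloop
endfacet
facet normal -0.430 -0.701 -0.569
outer loop
vertex 1.416 -1.872 -0.701
vertex 1.22 -1.12 -1.479
vertex 2.047 -1.809 -1.255
endloop
endfacet
facet normal 0.639 -0.340 0.690
outer loop
vertex 1.416 -1.872 -0.701
vertex 2.047 -1.809 -1.255
vertex 2.14 0.38 -0.261
endloop
endfacet
facet normal -0.429 -0.701 -0.570
outer loop
vertex 2.047 -1.809 -1.255
vertex 1.22 -1.12 -1.479
vertex 2.194 -1.342 -1.94
endloop
endfacet
facet normal 0.985 -0.105 0.140
outer loop
vertex 2.047 -1.809 -1.255
vertex 2.194 -1.342 -1.94
vertex 2.14 0.38 -0.261
endloop
endfacet
facet normal -0.429 -0.701 -0.570
outer loop
vertex 2.194 -1.342 -1.94
vertex 1.22 -1.12 -1.479
vertex 1.77 -0.745 -2.355
endloop
endfacet
facet normal 0.861 0.368 -0.350
outer loop
vertex 2.194 -1.342 -1.94
vertex 1.77 -0.745 -2.355
vertex 2.14 0.38 -0.261
endloop
endfacet

endsolid


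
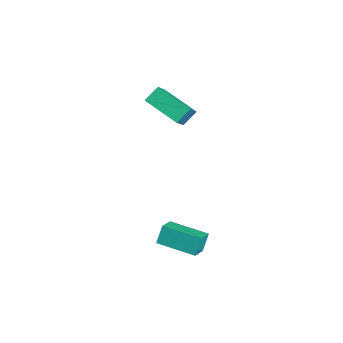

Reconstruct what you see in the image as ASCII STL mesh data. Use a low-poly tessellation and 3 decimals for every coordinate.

solid 
facet normal -0.762 -0.535 0.364
outer loop
vertex -1.99 1.169 3.703
vertex -2.207 1.887 4.303
vertex -3.039 1.85 2.508
endloop
endfacet
facet normal 0.226 -0.748 -0.624
outer loop
vertex -1.553 2.893 1.797
vertex -1.99 1.169 3.703
vertex -3.039 1.85 2.508
endloop
endfacet
facet normal -0.763 -0.535 0.364
outer loop
vertex -3.039 1.85 2.508
vertex -2.207 1.887 4.303
vertex -3.256 2.568 3.107
endloop
endfacet
facet normal -0.607 0.393 -0.691
outer loop
vertex -3.256 2.568 3.107
vertex -1.553 2.893 1.797
vertex -3.039 1.85 2.508
endloop
endfacet
facet normal 0.607 -0.394 0.691
outer loop
vertex -1.99 1.169 3.703
vertex -0.721 2.93 3.592
vertex -2.207 1.887 4.303
endloop
endfacet
facet normal 0.226 -0.748 -0.624
outer loop
vertex -0.504 2.212 2.993
vertex -1.99 1.169 3.703
vertex -1.553 2.893 1.797
endloop
endfacet
facet normal 0.606 -0.393 0.691
outer loop
vertex -0.504 2.212 2.993
vertex -0.721 2.93 3.592
vertex -1.99 1.169 3.703
endloop
endfacet
facet normal -0.226 0.748 0.624
outer loop
vertex -2.207 1.887 4.303
vertex -0.721 2.93 3.592
vertex -3.256 2.568 3.107
endloop
endfacet
facet normal -0.606 0.394 -0.691
outer loop
vertex -1.77 3.611 2.397
vertex -1.553 2.893 1.797
vertex -3.256 2.568 3.107
endloop
endfacet
facet normal -0.226 0.747 0.625
outer loop
vertex -3.256 2.568 3.107
vertex -0.721 2.93 3.592
vertex -1.77 3.611 2.397
endloop
endfacet
facet normal 0.762 0.535 -0.364
outer loop
vertex -1.77 3.611 2.397
vertex -0.504 2.212 2.993
vertex -1.553 2.893 1.797
endloop
endfacet
facet normal 0.762 0.535 -0.365
outer loop
vertex -0.721 2.93 3.592
vertex -0.504 2.212 2.993
vertex -1.77 3.611 2.397
endloop
endfacet
facet normal -0.305 0.396 0.866
outer loop
vertex 2.782 0.396 -1.145
vertex 4.061 1.788 -1.332
vertex 2.02 1.02 -1.699
endloop
endfacet
facet normal -0.672 -0.734 0.098
outer loop
vertex 2.319 0.632 -2.548
vertex 2.782 0.396 -1.145
vertex 2.02 1.02 -1.699
endloop
endfacet
facet normal -0.305 0.396 0.866
outer loop
vertex 2.02 1.02 -1.699
vertex 4.061 1.788 -1.332
vertex 3.3 2.413 -1.886
endloop
endfacet
facet normal -0.674 0.553 -0.490
outer loop
vertex 3.3 2.413 -1.886
vertex 2.319 0.632 -2.548
vertex 2.02 1.02 -1.699
endloop
endfacet
facet normal 0.674 -0.553 0.490
outer loop
vertex 2.782 0.396 -1.145
vertex 4.36 1.4 -2.181
vertex 4.061 1.788 -1.332
endloop
endfacet
facet normal -0.674 -0.732 0.099
outer loop
vertex 3.08 0.007 -1.994
vertex 2.782 0.396 -1.145
vertex 2.319 0.632 -2.548
endloop
endfacet
facet normal 0.674 -0.553 0.490
outer loop
vertex 3.08 0.007 -1.994
vertex 4.36 1.4 -2.181
vertex 2.782 0.396 -1.145
endloop
endfacet
facet normal 0.673 0.733 -0.098
outer loop
vertex 4.061 1.788 -1.332
vertex 4.36 1.4 -2.181
vertex 3.3 2.413 -1.886
endloop
endfacet
facet normal -0.674 0.553 -0.490
outer loop
vertex 3.598 2.024 -2.735
vertex 2.319 0.632 -2.548
vertex 3.3 2.413 -1.886
endloop
endfacet
facet normal 0.673 0.733 -0.100
outer loop
vertex 3.3 2.413 -1.886
vertex 4.36 1.4 -2.181
vertex 3.598 2.024 -2.735
endloop
endfacet
facet normal 0.305 -0.396 -0.866
outer loop
vertex 3.598 2.024 -2.735
vertex 3.08 0.007 -1.994
vertex 2.319 0.632 -2.548
endloop
endfacet
facet normal 0.305 -0.396 -0.866
outer loop
vertex 4.36 1.4 -2.181
vertex 3.08 0.007 -1.994
vertex 3.598 2.024 -2.735
endloop
endfacet

endsolid


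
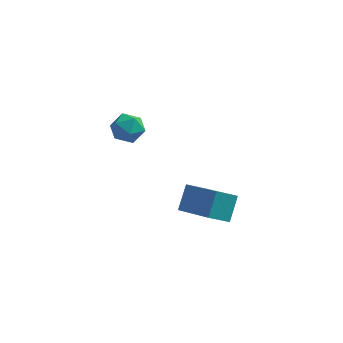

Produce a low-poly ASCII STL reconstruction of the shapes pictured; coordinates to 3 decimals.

solid 
facet normal -0.704 -0.477 0.526
outer loop
vertex 0.008 2.568 -2.718
vertex -1.339 3.686 -3.508
vertex -0.118 1.817 -3.567
endloop
endfacet
facet normal 0.701 -0.583 0.412
outer loop
vertex 0.559 2.274 -4.072
vertex 0.008 2.568 -2.718
vertex -0.118 1.817 -3.567
endloop
endfacet
facet normal -0.705 -0.477 0.526
outer loop
vertex -0.118 1.817 -3.567
vertex -1.339 3.686 -3.508
vertex -1.464 2.935 -4.357
endloop
endfacet
facet normal -0.110 -0.659 -0.744
outer loop
vertex -1.464 2.935 -4.357
vertex 0.559 2.274 -4.072
vertex -0.118 1.817 -3.567
endloop
endfacet
facet normal 0.110 0.659 0.744
outer loop
vertex 0.008 2.568 -2.718
vertex -0.662 4.143 -4.013
vertex -1.339 3.686 -3.508
endloop
endfacet
facet normal 0.701 -0.582 0.412
outer loop
vertex 0.684 3.025 -3.223
vertex 0.008 2.568 -2.718
vertex 0.559 2.274 -4.072
endloop
endfacet
facet normal 0.110 0.659 0.744
outer loop
vertex 0.684 3.025 -3.223
vertex -0.662 4.143 -4.013
vertex 0.008 2.568 -2.718
endloop
endfacet
facet normal -0.701 0.582 -0.412
outer loop
vertex -1.339 3.686 -3.508
vertex -0.662 4.143 -4.013
vertex -1.464 2.935 -4.357
endloop
endfacet
facet normal -0.110 -0.659 -0.744
outer loop
vertex -0.788 3.392 -4.862
vertex 0.559 2.274 -4.072
vertex -1.464 2.935 -4.357
endloop
endfacet
facet normal -0.701 0.583 -0.411
outer loop
vertex -1.464 2.935 -4.357
vertex -0.662 4.143 -4.013
vertex -0.788 3.392 -4.862
endloop
endfacet
facet normal 0.704 0.477 -0.526
outer loop
vertex -0.788 3.392 -4.862
vertex 0.684 3.025 -3.223
vertex 0.559 2.274 -4.072
endloop
endfacet
facet normal 0.704 0.476 -0.526
outer loop
vertex -0.662 4.143 -4.013
vertex 0.684 3.025 -3.223
vertex -0.788 3.392 -4.862
endloop
endfacet
facet normal 0.282 0.921 -0.270
outer loop
vertex -2.752 2.526 0.03
vertex -3.322 2.782 0.307
vertex -2.756 2.719 0.685
endloop
endfacet
facet normal 0.851 0.505 -0.144
outer loop
vertex -2.752 2.526 0.03
vertex -2.756 2.719 0.685
vertex -2.443 2.14 0.502
endloop
endfacet
facet normal 0.813 -0.058 -0.580
outer loop
vertex -2.752 2.526 0.03
vertex -2.443 2.14 0.502
vertex -2.815 1.845 0.01
endloop
endfacet
facet normal 0.223 0.008 -0.975
outer loop
vertex -2.752 2.526 0.03
vertex -2.815 1.845 0.01
vertex -3.358 2.242 -0.111
endloop
endfacet
facet normal -0.105 0.613 -0.783
outer loop
vertex -2.752 2.526 0.03
vertex -3.358 2.242 -0.111
vertex -3.322 2.782 0.307
endloop
endfacet
facet normal 0.806 0.269 0.528
outer loop
vertex -2.443 2.14 0.502
vertex -2.756 2.719 0.685
vertex -2.822 2.158 1.071
endloop
endfacet
facet normal -0.112 0.939 0.324
outer loop
vertex -2.756 2.719 0.685
vertex -3.322 2.782 0.307
vertex -3.365 2.555 0.95
endloop
endfacet
facet normal -0.740 0.442 -0.507
outer loop
vertex -3.322 2.782 0.307
vertex -3.358 2.242 -0.111
vertex -3.737 2.26 0.458
endloop
endfacet
facet normal -0.211 -0.537 -0.817
outer loop
vertex -3.358 2.242 -0.111
vertex -2.815 1.845 0.01
vertex -3.424 1.681 0.275
endloop
endfacet
facet normal 0.745 -0.643 -0.177
outer loop
vertex -2.815 1.845 0.01
vertex -2.443 2.14 0.502
vertex -2.858 1.618 0.653
endloop
endfacet
facet normal -0.223 -0.008 0.975
outer loop
vertex -3.428 1.874 0.93
vertex -2.822 2.158 1.071
vertex -3.365 2.555 0.95
endloop
endfacet
facet normal -0.813 0.058 0.580
outer loop
vertex -3.428 1.874 0.93
vertex -3.365 2.555 0.95
vertex -3.737 2.26 0.458
endloop
endfacet
facet normal -0.851 -0.505 0.144
outer loop
vertex -3.428 1.874 0.93
vertex -3.737 2.26 0.458
vertex -3.424 1.681 0.275
endloop
endfacet
facet normal -0.282 -0.921 0.270
outer loop
vertex -3.428 1.874 0.93
vertex -3.424 1.681 0.275
vertex -2.858 1.618 0.653
endloop
endfacet
facet normal 0.105 -0.613 0.783
outer loop
vertex -3.428 1.874 0.93
vertex -2.858 1.618 0.653
vertex -2.822 2.158 1.071
endloop
endfacet
facet normal 0.211 0.537 0.817
outer loop
vertex -3.365 2.555 0.95
vertex -2.822 2.158 1.071
vertex -2.756 2.719 0.685
endloop
endfacet
facet normal -0.745 0.643 0.177
outer loop
vertex -3.737 2.26 0.458
vertex -3.365 2.555 0.95
vertex -3.322 2.782 0.307
endloop
endfacet
facet normal -0.806 -0.269 -0.528
outer loop
vertex -3.424 1.681 0.275
vertex -3.737 2.26 0.458
vertex -3.358 2.242 -0.111
endloop
endfacet
facet normal 0.112 -0.939 -0.324
outer loop
vertex -2.858 1.618 0.653
vertex -3.424 1.681 0.275
vertex -2.815 1.845 0.01
endloop
endfacet
facet normal 0.740 -0.442 0.507
outer loop
vertex -2.822 2.158 1.071
vertex -2.858 1.618 0.653
vertex -2.443 2.14 0.502
endloop
endfacet

endsolid


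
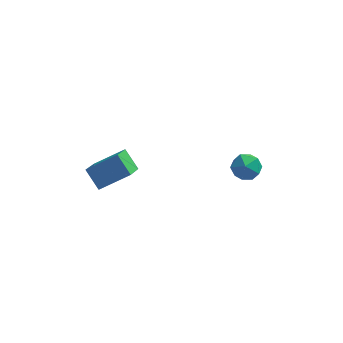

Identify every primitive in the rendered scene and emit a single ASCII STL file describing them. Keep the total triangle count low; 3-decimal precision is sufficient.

solid 
facet normal -0.459 -0.838 0.297
outer loop
vertex 2.935 -0.546 -2.804
vertex 3.526 -1.017 -3.22
vertex 3.653 -0.795 -2.397
endloop
endfacet
facet normal -0.548 -0.316 0.774
outer loop
vertex 2.935 -0.546 -2.804
vertex 3.653 -0.795 -2.397
vertex 3.349 0.004 -2.286
endloop
endfacet
facet normal -0.865 0.233 0.444
outer loop
vertex 2.935 -0.546 -2.804
vertex 3.349 0.004 -2.286
vertex 3.035 0.277 -3.041
endloop
endfacet
facet normal -0.970 0.050 -0.237
outer loop
vertex 2.935 -0.546 -2.804
vertex 3.035 0.277 -3.041
vertex 3.144 -0.354 -3.619
endloop
endfacet
facet normal -0.719 -0.612 -0.329
outer loop
vertex 2.935 -0.546 -2.804
vertex 3.144 -0.354 -3.619
vertex 3.526 -1.017 -3.22
endloop
endfacet
facet normal 0.096 -0.101 0.990
outer loop
vertex 3.349 0.004 -2.286
vertex 3.653 -0.795 -2.397
vertex 4.196 -0.126 -2.381
endloop
endfacet
facet normal 0.243 -0.945 0.218
outer loop
vertex 3.653 -0.795 -2.397
vertex 3.526 -1.017 -3.22
vertex 4.305 -0.757 -2.959
endloop
endfacet
facet normal -0.178 -0.581 -0.794
outer loop
vertex 3.526 -1.017 -3.22
vertex 3.144 -0.354 -3.619
vertex 3.991 -0.484 -3.714
endloop
endfacet
facet normal -0.585 0.490 -0.646
outer loop
vertex 3.144 -0.354 -3.619
vertex 3.035 0.277 -3.041
vertex 3.687 0.315 -3.603
endloop
endfacet
facet normal -0.416 0.786 0.457
outer loop
vertex 3.035 0.277 -3.041
vertex 3.349 0.004 -2.286
vertex 3.814 0.537 -2.78
endloop
endfacet
facet normal 0.970 -0.050 0.237
outer loop
vertex 4.405 0.066 -3.196
vertex 4.196 -0.126 -2.381
vertex 4.305 -0.757 -2.959
endloop
endfacet
facet normal 0.865 -0.233 -0.444
outer loop
vertex 4.405 0.066 -3.196
vertex 4.305 -0.757 -2.959
vertex 3.991 -0.484 -3.714
endloop
endfacet
facet normal 0.548 0.316 -0.774
outer loop
vertex 4.405 0.066 -3.196
vertex 3.991 -0.484 -3.714
vertex 3.687 0.315 -3.603
endloop
endfacet
facet normal 0.459 0.838 -0.297
outer loop
vertex 4.405 0.066 -3.196
vertex 3.687 0.315 -3.603
vertex 3.814 0.537 -2.78
endloop
endfacet
facet normal 0.719 0.612 0.329
outer loop
vertex 4.405 0.066 -3.196
vertex 3.814 0.537 -2.78
vertex 4.196 -0.126 -2.381
endloop
endfacet
facet normal 0.585 -0.490 0.646
outer loop
vertex 4.305 -0.757 -2.959
vertex 4.196 -0.126 -2.381
vertex 3.653 -0.795 -2.397
endloop
endfacet
facet normal 0.416 -0.786 -0.457
outer loop
vertex 3.991 -0.484 -3.714
vertex 4.305 -0.757 -2.959
vertex 3.526 -1.017 -3.22
endloop
endfacet
facet normal -0.096 0.101 -0.990
outer loop
vertex 3.687 0.315 -3.603
vertex 3.991 -0.484 -3.714
vertex 3.144 -0.354 -3.619
endloop
endfacet
facet normal -0.243 0.945 -0.218
outer loop
vertex 3.814 0.537 -2.78
vertex 3.687 0.315 -3.603
vertex 3.035 0.277 -3.041
endloop
endfacet
facet normal 0.178 0.581 0.794
outer loop
vertex 4.196 -0.126 -2.381
vertex 3.814 0.537 -2.78
vertex 3.349 0.004 -2.286
endloop
endfacet
facet normal -0.829 -0.243 -0.503
outer loop
vertex -3.3 -4.289 0.11
vertex -3.139 -2.884 -0.834
vertex -2.634 -4.904 -0.691
endloop
endfacet
facet normal -0.095 -0.826 0.555
outer loop
vertex -1.241 -4.496 0.154
vertex -3.3 -4.289 0.11
vertex -2.634 -4.904 -0.691
endloop
endfacet
facet normal -0.830 -0.243 -0.503
outer loop
vertex -2.634 -4.904 -0.691
vertex -3.139 -2.884 -0.834
vertex -2.473 -3.5 -1.635
endloop
endfacet
facet normal 0.551 -0.508 -0.662
outer loop
vertex -2.473 -3.5 -1.635
vertex -1.241 -4.496 0.154
vertex -2.634 -4.904 -0.691
endloop
endfacet
facet normal -0.551 0.508 0.662
outer loop
vertex -3.3 -4.289 0.11
vertex -1.746 -2.476 0.011
vertex -3.139 -2.884 -0.834
endloop
endfacet
facet normal -0.095 -0.826 0.556
outer loop
vertex -1.907 -3.88 0.955
vertex -3.3 -4.289 0.11
vertex -1.241 -4.496 0.154
endloop
endfacet
facet normal -0.551 0.508 0.662
outer loop
vertex -1.907 -3.88 0.955
vertex -1.746 -2.476 0.011
vertex -3.3 -4.289 0.11
endloop
endfacet
facet normal 0.095 0.826 -0.556
outer loop
vertex -3.139 -2.884 -0.834
vertex -1.746 -2.476 0.011
vertex -2.473 -3.5 -1.635
endloop
endfacet
facet normal 0.551 -0.508 -0.662
outer loop
vertex -1.08 -3.091 -0.79
vertex -1.241 -4.496 0.154
vertex -2.473 -3.5 -1.635
endloop
endfacet
facet normal 0.095 0.826 -0.556
outer loop
vertex -2.473 -3.5 -1.635
vertex -1.746 -2.476 0.011
vertex -1.08 -3.091 -0.79
endloop
endfacet
facet normal 0.830 0.243 0.503
outer loop
vertex -1.08 -3.091 -0.79
vertex -1.907 -3.88 0.955
vertex -1.241 -4.496 0.154
endloop
endfacet
facet normal 0.829 0.243 0.503
outer loop
vertex -1.746 -2.476 0.011
vertex -1.907 -3.88 0.955
vertex -1.08 -3.091 -0.79
endloop
endfacet

endsolid


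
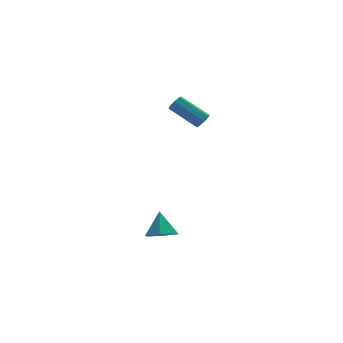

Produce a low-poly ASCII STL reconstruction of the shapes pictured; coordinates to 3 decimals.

solid 
facet normal -0.095 -0.574 -0.813
outer loop
vertex -2.833 -4.018 -4.795
vertex -3.806 -4.089 -4.631
vertex -3.452 -3.354 -5.191
endloop
endfacet
facet normal 0.728 0.686 0.012
outer loop
vertex -2.833 -4.018 -4.795
vertex -3.452 -3.354 -5.191
vertex -3.654 -3.171 -3.329
endloop
endfacet
facet normal -0.096 -0.574 -0.814
outer loop
vertex -3.452 -3.354 -5.191
vertex -3.806 -4.089 -4.631
vertex -4.425 -3.425 -5.026
endloop
endfacet
facet normal -0.090 0.990 -0.107
outer loop
vertex -3.452 -3.354 -5.191
vertex -4.425 -3.425 -5.026
vertex -3.654 -3.171 -3.329
endloop
endfacet
facet normal -0.096 -0.573 -0.814
outer loop
vertex -4.425 -3.425 -5.026
vertex -3.806 -4.089 -4.631
vertex -4.78 -4.16 -4.466
endloop
endfacet
facet normal -0.773 0.576 0.265
outer loop
vertex -4.425 -3.425 -5.026
vertex -4.78 -4.16 -4.466
vertex -3.654 -3.171 -3.329
endloop
endfacet
facet normal -0.096 -0.574 -0.813
outer loop
vertex -4.78 -4.16 -4.466
vertex -3.806 -4.089 -4.631
vertex -4.161 -4.824 -4.07
endloop
endfacet
facet normal -0.638 -0.143 0.757
outer loop
vertex -4.78 -4.16 -4.466
vertex -4.161 -4.824 -4.07
vertex -3.654 -3.171 -3.329
endloop
endfacet
facet normal -0.096 -0.574 -0.813
outer loop
vertex -4.161 -4.824 -4.07
vertex -3.806 -4.089 -4.631
vertex -3.188 -4.753 -4.235
endloop
endfacet
facet normal 0.181 -0.448 0.875
outer loop
vertex -4.161 -4.824 -4.07
vertex -3.188 -4.753 -4.235
vertex -3.654 -3.171 -3.329
endloop
endfacet
facet normal -0.095 -0.574 -0.813
outer loop
vertex -3.188 -4.753 -4.235
vertex -3.806 -4.089 -4.631
vertex -2.833 -4.018 -4.795
endloop
endfacet
facet normal 0.864 -0.034 0.503
outer loop
vertex -3.188 -4.753 -4.235
vertex -2.833 -4.018 -4.795
vertex -3.654 -3.171 -3.329
endloop
endfacet
facet normal 0.602 -0.615 -0.509
outer loop
vertex 1.095 2.582 0.5
vertex 0.888 2.8 -0.008
vertex 1.348 2.986 0.311
endloop
endfacet
facet normal 0.628 -0.029 0.778
outer loop
vertex 1.095 2.582 0.5
vertex 1.348 2.986 0.311
vertex -0.2 3.903 1.595
endloop
endfacet
facet normal 0.628 -0.030 0.778
outer loop
vertex -0.2 3.903 1.595
vertex 1.348 2.986 0.311
vertex 0.052 4.307 1.407
endloop
endfacet
facet normal -0.603 0.613 0.510
outer loop
vertex -0.2 3.903 1.595
vertex 0.052 4.307 1.407
vertex -0.408 4.12 1.088
endloop
endfacet
facet normal 0.602 -0.614 -0.510
outer loop
vertex 1.348 2.986 0.311
vertex 0.888 2.8 -0.008
vertex 1.253 3.249 -0.118
endloop
endfacet
facet normal 0.776 0.599 0.196
outer loop
vertex 1.348 2.986 0.311
vertex 1.253 3.249 -0.118
vertex 0.052 4.307 1.407
endloop
endfacet
facet normal 0.777 0.598 0.197
outer loop
vertex 0.052 4.307 1.407
vertex 1.253 3.249 -0.118
vertex -0.042 4.57 0.978
endloop
endfacet
facet normal -0.603 0.615 0.509
outer loop
vertex 0.052 4.307 1.407
vertex -0.042 4.57 0.978
vertex -0.408 4.12 1.088
endloop
endfacet
facet normal 0.602 -0.615 -0.509
outer loop
vertex 1.253 3.249 -0.118
vertex 0.888 2.8 -0.008
vertex 0.884 3.174 -0.464
endloop
endfacet
facet normal 0.341 0.775 -0.532
outer loop
vertex 1.253 3.249 -0.118
vertex 0.884 3.174 -0.464
vertex -0.042 4.57 0.978
endloop
endfacet
facet normal 0.341 0.775 -0.532
outer loop
vertex -0.042 4.57 0.978
vertex 0.884 3.174 -0.464
vertex -0.411 4.495 0.632
endloop
endfacet
facet normal -0.602 0.615 0.509
outer loop
vertex -0.042 4.57 0.978
vertex -0.411 4.495 0.632
vertex -0.408 4.12 1.088
endloop
endfacet
facet normal 0.602 -0.615 -0.509
outer loop
vertex 0.884 3.174 -0.464
vertex 0.888 2.8 -0.008
vertex 0.517 2.817 -0.467
endloop
endfacet
facet normal -0.352 0.369 -0.860
outer loop
vertex 0.884 3.174 -0.464
vertex 0.517 2.817 -0.467
vertex -0.411 4.495 0.632
endloop
endfacet
facet normal -0.352 0.369 -0.860
outer loop
vertex -0.411 4.495 0.632
vertex 0.517 2.817 -0.467
vertex -0.778 4.138 0.629
endloop
endfacet
facet normal -0.602 0.615 0.509
outer loop
vertex -0.411 4.495 0.632
vertex -0.778 4.138 0.629
vertex -0.408 4.12 1.088
endloop
endfacet
facet normal 0.602 -0.615 -0.509
outer loop
vertex 0.517 2.817 -0.467
vertex 0.888 2.8 -0.008
vertex 0.429 2.447 -0.124
endloop
endfacet
facet normal -0.780 -0.316 -0.541
outer loop
vertex 0.517 2.817 -0.467
vertex 0.429 2.447 -0.124
vertex -0.778 4.138 0.629
endloop
endfacet
facet normal -0.780 -0.315 -0.541
outer loop
vertex -0.778 4.138 0.629
vertex 0.429 2.447 -0.124
vertex -0.866 3.767 0.972
endloop
endfacet
facet normal -0.602 0.614 0.510
outer loop
vertex -0.778 4.138 0.629
vertex -0.866 3.767 0.972
vertex -0.408 4.12 1.088
endloop
endfacet
facet normal 0.601 -0.614 -0.511
outer loop
vertex 0.429 2.447 -0.124
vertex 0.888 2.8 -0.008
vertex 0.687 2.342 0.306
endloop
endfacet
facet normal -0.620 -0.762 0.186
outer loop
vertex 0.429 2.447 -0.124
vertex 0.687 2.342 0.306
vertex -0.866 3.767 0.972
endloop
endfacet
facet normal -0.619 -0.762 0.187
outer loop
vertex -0.866 3.767 0.972
vertex 0.687 2.342 0.306
vertex -0.608 3.663 1.402
endloop
endfacet
facet normal -0.602 0.614 0.510
outer loop
vertex -0.866 3.767 0.972
vertex -0.608 3.663 1.402
vertex -0.408 4.12 1.088
endloop
endfacet
facet normal 0.603 -0.614 -0.509
outer loop
vertex 0.687 2.342 0.306
vertex 0.888 2.8 -0.008
vertex 1.095 2.582 0.5
endloop
endfacet
facet normal 0.006 -0.635 0.773
outer loop
vertex 0.687 2.342 0.306
vertex 1.095 2.582 0.5
vertex -0.608 3.663 1.402
endloop
endfacet
facet normal 0.007 -0.634 0.773
outer loop
vertex -0.608 3.663 1.402
vertex 1.095 2.582 0.5
vertex -0.2 3.903 1.595
endloop
endfacet
facet normal -0.602 0.614 0.510
outer loop
vertex -0.608 3.663 1.402
vertex -0.2 3.903 1.595
vertex -0.408 4.12 1.088
endloop
endfacet

endsolid


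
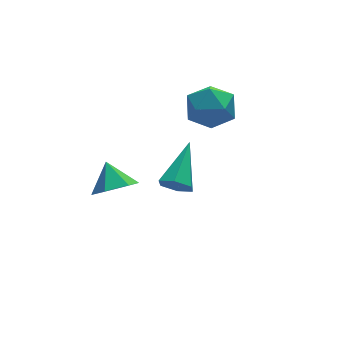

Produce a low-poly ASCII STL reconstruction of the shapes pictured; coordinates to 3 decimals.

solid 
facet normal -0.536 -0.702 -0.470
outer loop
vertex -0.227 -1.292 0.772
vertex -0.624 -0.802 0.493
vertex -0.056 -1.015 0.163
endloop
endfacet
facet normal 0.926 -0.367 0.093
outer loop
vertex -0.227 -1.292 0.772
vertex -0.056 -1.015 0.163
vertex 0.464 0.622 1.447
endloop
endfacet
facet normal -0.536 -0.700 -0.471
outer loop
vertex -0.056 -1.015 0.163
vertex -0.624 -0.802 0.493
vertex -0.453 -0.524 -0.115
endloop
endfacet
facet normal 0.744 0.250 -0.620
outer loop
vertex -0.056 -1.015 0.163
vertex -0.453 -0.524 -0.115
vertex 0.464 0.622 1.447
endloop
endfacet
facet normal -0.536 -0.701 -0.471
outer loop
vertex -0.453 -0.524 -0.115
vertex -0.624 -0.802 0.493
vertex -1.021 -0.311 0.214
endloop
endfacet
facet normal -0.030 0.814 -0.580
outer loop
vertex -0.453 -0.524 -0.115
vertex -1.021 -0.311 0.214
vertex 0.464 0.622 1.447
endloop
endfacet
facet normal -0.536 -0.701 -0.471
outer loop
vertex -1.021 -0.311 0.214
vertex -0.624 -0.802 0.493
vertex -1.192 -0.589 0.822
endloop
endfacet
facet normal -0.623 0.763 0.173
outer loop
vertex -1.021 -0.311 0.214
vertex -1.192 -0.589 0.822
vertex 0.464 0.622 1.447
endloop
endfacet
facet normal -0.535 -0.702 -0.470
outer loop
vertex -1.192 -0.589 0.822
vertex -0.624 -0.802 0.493
vertex -0.794 -1.079 1.101
endloop
endfacet
facet normal -0.441 0.146 0.886
outer loop
vertex -1.192 -0.589 0.822
vertex -0.794 -1.079 1.101
vertex 0.464 0.622 1.447
endloop
endfacet
facet normal -0.536 -0.702 -0.470
outer loop
vertex -0.794 -1.079 1.101
vertex -0.624 -0.802 0.493
vertex -0.227 -1.292 0.772
endloop
endfacet
facet normal 0.333 -0.418 0.845
outer loop
vertex -0.794 -1.079 1.101
vertex -0.227 -1.292 0.772
vertex 0.464 0.622 1.447
endloop
endfacet
facet normal 0.027 -0.733 -0.680
outer loop
vertex -1.148 2.806 -2.601
vertex -1.493 3.401 -3.256
vertex -0.554 3.322 -3.133
endloop
endfacet
facet normal 0.642 0.050 0.765
outer loop
vertex -1.148 2.806 -2.601
vertex -0.554 3.322 -3.133
vertex -1.527 4.339 -2.384
endloop
endfacet
facet normal 0.028 -0.732 -0.681
outer loop
vertex -0.554 3.322 -3.133
vertex -1.493 3.401 -3.256
vertex -0.899 3.918 -3.788
endloop
endfacet
facet normal 0.769 0.619 0.158
outer loop
vertex -0.554 3.322 -3.133
vertex -0.899 3.918 -3.788
vertex -1.527 4.339 -2.384
endloop
endfacet
facet normal 0.027 -0.732 -0.681
outer loop
vertex -0.899 3.918 -3.788
vertex -1.493 3.401 -3.256
vertex -1.838 3.997 -3.91
endloop
endfacet
facet normal 0.112 0.965 -0.239
outer loop
vertex -0.899 3.918 -3.788
vertex -1.838 3.997 -3.91
vertex -1.527 4.339 -2.384
endloop
endfacet
facet normal 0.026 -0.732 -0.681
outer loop
vertex -1.838 3.997 -3.91
vertex -1.493 3.401 -3.256
vertex -2.432 3.481 -3.378
endloop
endfacet
facet normal -0.670 0.741 -0.030
outer loop
vertex -1.838 3.997 -3.91
vertex -2.432 3.481 -3.378
vertex -1.527 4.339 -2.384
endloop
endfacet
facet normal 0.026 -0.733 -0.680
outer loop
vertex -2.432 3.481 -3.378
vertex -1.493 3.401 -3.256
vertex -2.087 2.885 -2.723
endloop
endfacet
facet normal -0.798 0.173 0.577
outer loop
vertex -2.432 3.481 -3.378
vertex -2.087 2.885 -2.723
vertex -1.527 4.339 -2.384
endloop
endfacet
facet normal 0.027 -0.733 -0.680
outer loop
vertex -2.087 2.885 -2.723
vertex -1.493 3.401 -3.256
vertex -1.148 2.806 -2.601
endloop
endfacet
facet normal -0.141 -0.173 0.975
outer loop
vertex -2.087 2.885 -2.723
vertex -1.148 2.806 -2.601
vertex -1.527 4.339 -2.384
endloop
endfacet
facet normal -0.746 0.617 -0.250
outer loop
vertex 1.881 3.46 0.773
vertex 1.183 2.633 0.813
vertex 1.375 3.224 1.701
endloop
endfacet
facet normal -0.239 0.964 0.115
outer loop
vertex 1.881 3.46 0.773
vertex 1.375 3.224 1.701
vertex 2.426 3.484 1.708
endloop
endfacet
facet normal 0.375 0.895 -0.242
outer loop
vertex 1.881 3.46 0.773
vertex 2.426 3.484 1.708
vertex 2.884 3.054 0.826
endloop
endfacet
facet normal 0.248 0.506 -0.826
outer loop
vertex 1.881 3.46 0.773
vertex 2.884 3.054 0.826
vertex 2.115 2.528 0.273
endloop
endfacet
facet normal -0.444 0.334 -0.831
outer loop
vertex 1.881 3.46 0.773
vertex 2.115 2.528 0.273
vertex 1.183 2.633 0.813
endloop
endfacet
facet normal -0.164 0.643 0.748
outer loop
vertex 2.426 3.484 1.708
vertex 1.375 3.224 1.701
vertex 2.065 2.672 2.327
endloop
endfacet
facet normal -0.984 0.083 0.158
outer loop
vertex 1.375 3.224 1.701
vertex 1.183 2.633 0.813
vertex 1.296 2.146 1.774
endloop
endfacet
facet normal -0.496 -0.376 -0.783
outer loop
vertex 1.183 2.633 0.813
vertex 2.115 2.528 0.273
vertex 1.754 1.716 0.892
endloop
endfacet
facet normal 0.624 -0.098 -0.775
outer loop
vertex 2.115 2.528 0.273
vertex 2.884 3.054 0.826
vertex 2.805 1.976 0.899
endloop
endfacet
facet normal 0.830 0.531 0.172
outer loop
vertex 2.884 3.054 0.826
vertex 2.426 3.484 1.708
vertex 2.997 2.567 1.787
endloop
endfacet
facet normal -0.248 -0.506 0.826
outer loop
vertex 2.299 1.74 1.827
vertex 2.065 2.672 2.327
vertex 1.296 2.146 1.774
endloop
endfacet
facet normal -0.375 -0.895 0.242
outer loop
vertex 2.299 1.74 1.827
vertex 1.296 2.146 1.774
vertex 1.754 1.716 0.892
endloop
endfacet
facet normal 0.239 -0.964 -0.115
outer loop
vertex 2.299 1.74 1.827
vertex 1.754 1.716 0.892
vertex 2.805 1.976 0.899
endloop
endfacet
facet normal 0.746 -0.617 0.250
outer loop
vertex 2.299 1.74 1.827
vertex 2.805 1.976 0.899
vertex 2.997 2.567 1.787
endloop
endfacet
facet normal 0.444 -0.334 0.831
outer loop
vertex 2.299 1.74 1.827
vertex 2.997 2.567 1.787
vertex 2.065 2.672 2.327
endloop
endfacet
facet normal -0.624 0.098 0.775
outer loop
vertex 1.296 2.146 1.774
vertex 2.065 2.672 2.327
vertex 1.375 3.224 1.701
endloop
endfacet
facet normal -0.830 -0.531 -0.172
outer loop
vertex 1.754 1.716 0.892
vertex 1.296 2.146 1.774
vertex 1.183 2.633 0.813
endloop
endfacet
facet normal 0.164 -0.643 -0.748
outer loop
vertex 2.805 1.976 0.899
vertex 1.754 1.716 0.892
vertex 2.115 2.528 0.273
endloop
endfacet
facet normal 0.984 -0.083 -0.158
outer loop
vertex 2.997 2.567 1.787
vertex 2.805 1.976 0.899
vertex 2.884 3.054 0.826
endloop
endfacet
facet normal 0.496 0.376 0.783
outer loop
vertex 2.065 2.672 2.327
vertex 2.997 2.567 1.787
vertex 2.426 3.484 1.708
endloop
endfacet

endsolid


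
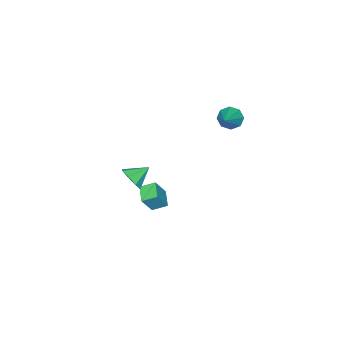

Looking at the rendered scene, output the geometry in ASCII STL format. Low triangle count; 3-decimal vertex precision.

solid 
facet normal 0.765 -0.391 -0.512
outer loop
vertex 4.168 -0.26 2.864
vertex 3.903 0.104 2.19
vertex 4.408 0.307 2.79
endloop
endfacet
facet normal 0.035 0.115 0.993
outer loop
vertex 4.168 -0.26 2.864
vertex 4.408 0.307 2.79
vertex 2.977 0.576 2.81
endloop
endfacet
facet normal 0.765 -0.390 -0.512
outer loop
vertex 4.408 0.307 2.79
vertex 3.903 0.104 2.19
vertex 4.352 0.755 2.365
endloop
endfacet
facet normal 0.140 0.691 0.710
outer loop
vertex 4.408 0.307 2.79
vertex 4.352 0.755 2.365
vertex 2.977 0.576 2.81
endloop
endfacet
facet normal 0.765 -0.390 -0.512
outer loop
vertex 4.352 0.755 2.365
vertex 3.903 0.104 2.19
vertex 4.033 0.821 1.838
endloop
endfacet
facet normal -0.074 0.983 0.168
outer loop
vertex 4.352 0.755 2.365
vertex 4.033 0.821 1.838
vertex 2.977 0.576 2.81
endloop
endfacet
facet normal 0.765 -0.390 -0.512
outer loop
vertex 4.033 0.821 1.838
vertex 3.903 0.104 2.19
vertex 3.638 0.467 1.517
endloop
endfacet
facet normal -0.479 0.820 -0.314
outer loop
vertex 4.033 0.821 1.838
vertex 3.638 0.467 1.517
vertex 2.977 0.576 2.81
endloop
endfacet
facet normal 0.765 -0.391 -0.512
outer loop
vertex 3.638 0.467 1.517
vertex 3.903 0.104 2.19
vertex 3.398 -0.1 1.591
endloop
endfacet
facet normal -0.840 0.296 -0.454
outer loop
vertex 3.638 0.467 1.517
vertex 3.398 -0.1 1.591
vertex 2.977 0.576 2.81
endloop
endfacet
facet normal 0.765 -0.391 -0.512
outer loop
vertex 3.398 -0.1 1.591
vertex 3.903 0.104 2.19
vertex 3.454 -0.547 2.016
endloop
endfacet
facet normal -0.945 -0.281 -0.171
outer loop
vertex 3.398 -0.1 1.591
vertex 3.454 -0.547 2.016
vertex 2.977 0.576 2.81
endloop
endfacet
facet normal 0.765 -0.390 -0.513
outer loop
vertex 3.454 -0.547 2.016
vertex 3.903 0.104 2.19
vertex 3.773 -0.614 2.543
endloop
endfacet
facet normal -0.732 -0.572 0.370
outer loop
vertex 3.454 -0.547 2.016
vertex 3.773 -0.614 2.543
vertex 2.977 0.576 2.81
endloop
endfacet
facet normal 0.765 -0.390 -0.512
outer loop
vertex 3.773 -0.614 2.543
vertex 3.903 0.104 2.19
vertex 4.168 -0.26 2.864
endloop
endfacet
facet normal -0.326 -0.409 0.852
outer loop
vertex 3.773 -0.614 2.543
vertex 4.168 -0.26 2.864
vertex 2.977 0.576 2.81
endloop
endfacet
facet normal -0.783 -0.343 -0.519
outer loop
vertex -3.747 0.267 1.794
vertex -4.224 0.542 2.332
vertex -3.916 0.82 1.684
endloop
endfacet
facet normal 0.801 0.129 -0.584
outer loop
vertex -3.747 0.267 1.794
vertex -3.916 0.82 1.684
vertex -2.816 1.158 3.268
endloop
endfacet
facet normal -0.783 -0.342 -0.519
outer loop
vertex -3.916 0.82 1.684
vertex -4.224 0.542 2.332
vertex -4.265 1.211 1.953
endloop
endfacet
facet normal 0.463 0.744 -0.481
outer loop
vertex -3.916 0.82 1.684
vertex -4.265 1.211 1.953
vertex -2.816 1.158 3.268
endloop
endfacet
facet normal -0.782 -0.343 -0.520
outer loop
vertex -4.265 1.211 1.953
vertex -4.224 0.542 2.332
vertex -4.591 1.21 2.444
endloop
endfacet
facet normal 0.022 1.000 0.016
outer loop
vertex -4.265 1.211 1.953
vertex -4.591 1.21 2.444
vertex -2.816 1.158 3.268
endloop
endfacet
facet normal -0.782 -0.343 -0.520
outer loop
vertex -4.591 1.21 2.444
vertex -4.224 0.542 2.332
vertex -4.702 0.817 2.87
endloop
endfacet
facet normal -0.264 0.742 0.616
outer loop
vertex -4.591 1.21 2.444
vertex -4.702 0.817 2.87
vertex -2.816 1.158 3.268
endloop
endfacet
facet normal -0.782 -0.343 -0.520
outer loop
vertex -4.702 0.817 2.87
vertex -4.224 0.542 2.332
vertex -4.533 0.264 2.98
endloop
endfacet
facet normal -0.226 0.123 0.966
outer loop
vertex -4.702 0.817 2.87
vertex -4.533 0.264 2.98
vertex -2.816 1.158 3.268
endloop
endfacet
facet normal -0.782 -0.343 -0.520
outer loop
vertex -4.533 0.264 2.98
vertex -4.224 0.542 2.332
vertex -4.183 -0.127 2.711
endloop
endfacet
facet normal 0.112 -0.493 0.863
outer loop
vertex -4.533 0.264 2.98
vertex -4.183 -0.127 2.711
vertex -2.816 1.158 3.268
endloop
endfacet
facet normal -0.783 -0.342 -0.519
outer loop
vertex -4.183 -0.127 2.711
vertex -4.224 0.542 2.332
vertex -3.858 -0.126 2.22
endloop
endfacet
facet normal 0.554 -0.748 0.365
outer loop
vertex -4.183 -0.127 2.711
vertex -3.858 -0.126 2.22
vertex -2.816 1.158 3.268
endloop
endfacet
facet normal -0.783 -0.342 -0.519
outer loop
vertex -3.858 -0.126 2.22
vertex -4.224 0.542 2.332
vertex -3.747 0.267 1.794
endloop
endfacet
facet normal 0.840 -0.490 -0.234
outer loop
vertex -3.858 -0.126 2.22
vertex -3.747 0.267 1.794
vertex -2.816 1.158 3.268
endloop
endfacet
facet normal -0.529 0.735 0.424
outer loop
vertex 0.924 -0.667 -0.485
vertex 1.663 0.06 -0.824
vertex 0.235 -0.501 -1.634
endloop
endfacet
facet normal -0.678 -0.666 0.311
outer loop
vertex 0.737 -1.2 -2.036
vertex 0.924 -0.667 -0.485
vertex 0.235 -0.501 -1.634
endloop
endfacet
facet normal -0.529 0.735 0.423
outer loop
vertex 0.235 -0.501 -1.634
vertex 1.663 0.06 -0.824
vertex 0.973 0.225 -1.973
endloop
endfacet
facet normal -0.511 0.122 -0.851
outer loop
vertex 0.973 0.225 -1.973
vertex 0.737 -1.2 -2.036
vertex 0.235 -0.501 -1.634
endloop
endfacet
facet normal 0.511 -0.122 0.851
outer loop
vertex 0.924 -0.667 -0.485
vertex 2.165 -0.639 -1.226
vertex 1.663 0.06 -0.824
endloop
endfacet
facet normal -0.677 -0.667 0.311
outer loop
vertex 1.427 -1.365 -0.887
vertex 0.924 -0.667 -0.485
vertex 0.737 -1.2 -2.036
endloop
endfacet
facet normal 0.511 -0.122 0.851
outer loop
vertex 1.427 -1.365 -0.887
vertex 2.165 -0.639 -1.226
vertex 0.924 -0.667 -0.485
endloop
endfacet
facet normal 0.678 0.666 -0.311
outer loop
vertex 1.663 0.06 -0.824
vertex 2.165 -0.639 -1.226
vertex 0.973 0.225 -1.973
endloop
endfacet
facet normal -0.511 0.122 -0.851
outer loop
vertex 1.476 -0.473 -2.375
vertex 0.737 -1.2 -2.036
vertex 0.973 0.225 -1.973
endloop
endfacet
facet normal 0.678 0.667 -0.310
outer loop
vertex 0.973 0.225 -1.973
vertex 2.165 -0.639 -1.226
vertex 1.476 -0.473 -2.375
endloop
endfacet
facet normal 0.529 -0.735 -0.423
outer loop
vertex 1.476 -0.473 -2.375
vertex 1.427 -1.365 -0.887
vertex 0.737 -1.2 -2.036
endloop
endfacet
facet normal 0.529 -0.735 -0.423
outer loop
vertex 2.165 -0.639 -1.226
vertex 1.427 -1.365 -0.887
vertex 1.476 -0.473 -2.375
endloop
endfacet

endsolid
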